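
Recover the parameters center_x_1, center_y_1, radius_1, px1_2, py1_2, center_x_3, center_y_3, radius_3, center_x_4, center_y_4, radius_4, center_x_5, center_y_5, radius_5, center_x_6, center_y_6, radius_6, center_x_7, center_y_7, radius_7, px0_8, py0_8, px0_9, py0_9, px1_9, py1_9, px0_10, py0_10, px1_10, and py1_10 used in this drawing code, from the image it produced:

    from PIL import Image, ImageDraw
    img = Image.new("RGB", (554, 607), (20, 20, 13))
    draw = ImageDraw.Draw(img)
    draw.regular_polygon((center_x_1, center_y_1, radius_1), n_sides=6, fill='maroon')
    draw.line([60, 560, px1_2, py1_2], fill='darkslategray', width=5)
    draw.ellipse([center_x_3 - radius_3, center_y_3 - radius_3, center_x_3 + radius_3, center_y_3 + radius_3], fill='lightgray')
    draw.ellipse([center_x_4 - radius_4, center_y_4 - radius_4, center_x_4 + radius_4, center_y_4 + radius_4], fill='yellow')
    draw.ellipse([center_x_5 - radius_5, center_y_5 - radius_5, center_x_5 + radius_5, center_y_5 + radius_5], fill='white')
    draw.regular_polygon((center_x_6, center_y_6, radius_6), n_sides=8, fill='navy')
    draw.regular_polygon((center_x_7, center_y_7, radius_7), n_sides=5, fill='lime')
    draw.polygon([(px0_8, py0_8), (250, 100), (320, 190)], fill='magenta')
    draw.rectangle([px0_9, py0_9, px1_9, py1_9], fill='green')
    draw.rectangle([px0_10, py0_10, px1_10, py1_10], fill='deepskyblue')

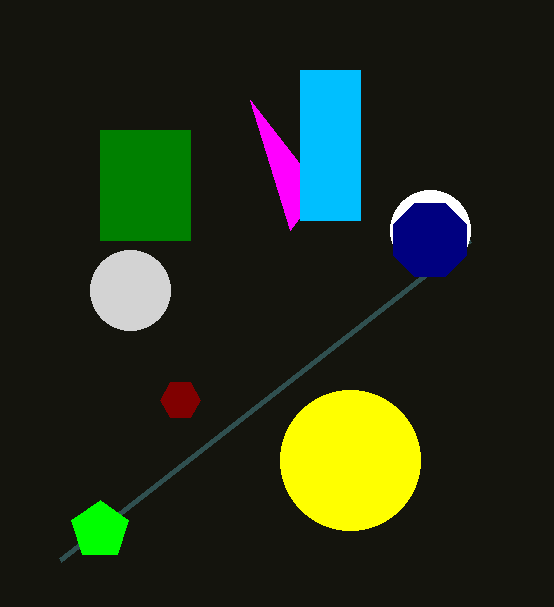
center_x_1 = 180; center_y_1 = 400; radius_1 = 20; px1_2 = 470; py1_2 = 240; center_x_3 = 130; center_y_3 = 290; radius_3 = 40; center_x_4 = 350; center_y_4 = 460; radius_4 = 70; center_x_5 = 430; center_y_5 = 230; radius_5 = 40; center_x_6 = 430; center_y_6 = 240; radius_6 = 40; center_x_7 = 100; center_y_7 = 530; radius_7 = 30; px0_8 = 290; py0_8 = 230; px0_9 = 100; py0_9 = 130; px1_9 = 190; py1_9 = 240; px0_10 = 300; py0_10 = 70; px1_10 = 360; py1_10 = 220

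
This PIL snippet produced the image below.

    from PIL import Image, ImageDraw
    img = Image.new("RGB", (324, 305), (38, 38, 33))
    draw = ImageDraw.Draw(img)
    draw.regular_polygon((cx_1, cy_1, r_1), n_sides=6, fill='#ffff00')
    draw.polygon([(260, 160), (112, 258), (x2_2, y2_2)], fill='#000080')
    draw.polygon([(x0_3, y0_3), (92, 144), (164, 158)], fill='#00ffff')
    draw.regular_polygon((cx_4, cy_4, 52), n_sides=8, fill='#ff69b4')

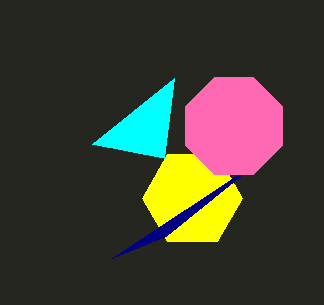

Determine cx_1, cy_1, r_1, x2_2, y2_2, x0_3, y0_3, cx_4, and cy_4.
cx_1 = 192; cy_1 = 198; r_1 = 50; x2_2 = 166; y2_2 = 236; x0_3 = 174; y0_3 = 78; cx_4 = 234; cy_4 = 126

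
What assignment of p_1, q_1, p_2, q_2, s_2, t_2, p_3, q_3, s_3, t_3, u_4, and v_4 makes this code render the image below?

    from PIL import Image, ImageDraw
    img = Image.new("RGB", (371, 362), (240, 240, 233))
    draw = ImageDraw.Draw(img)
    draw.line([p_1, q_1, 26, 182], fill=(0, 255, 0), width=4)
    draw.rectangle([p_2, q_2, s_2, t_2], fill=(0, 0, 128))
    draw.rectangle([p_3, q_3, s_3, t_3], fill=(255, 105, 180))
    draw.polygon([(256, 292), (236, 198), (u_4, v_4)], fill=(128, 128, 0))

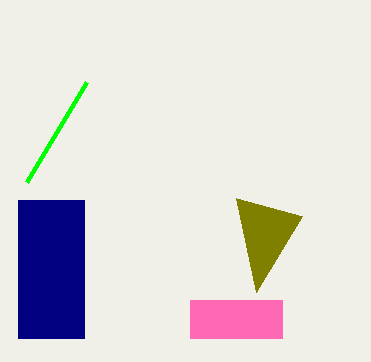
p_1 = 86, q_1 = 82, p_2 = 18, q_2 = 200, s_2 = 84, t_2 = 338, p_3 = 190, q_3 = 300, s_3 = 282, t_3 = 338, u_4 = 302, v_4 = 216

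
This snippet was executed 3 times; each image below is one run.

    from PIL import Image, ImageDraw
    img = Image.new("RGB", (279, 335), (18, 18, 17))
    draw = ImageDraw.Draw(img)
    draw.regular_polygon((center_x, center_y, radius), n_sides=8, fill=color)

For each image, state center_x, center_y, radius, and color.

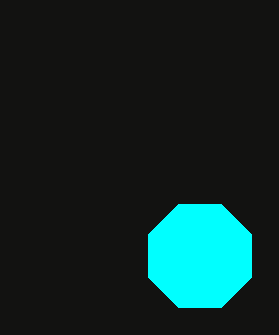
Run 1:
center_x = 200; center_y = 256; radius = 56; color = 'cyan'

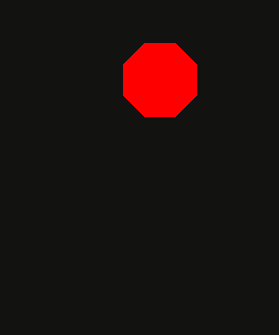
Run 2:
center_x = 160, center_y = 80, radius = 40, color = 'red'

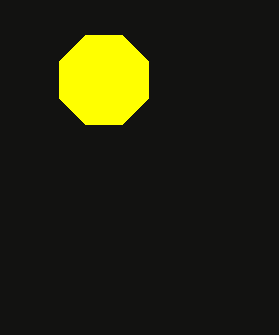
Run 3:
center_x = 104, center_y = 80, radius = 48, color = 'yellow'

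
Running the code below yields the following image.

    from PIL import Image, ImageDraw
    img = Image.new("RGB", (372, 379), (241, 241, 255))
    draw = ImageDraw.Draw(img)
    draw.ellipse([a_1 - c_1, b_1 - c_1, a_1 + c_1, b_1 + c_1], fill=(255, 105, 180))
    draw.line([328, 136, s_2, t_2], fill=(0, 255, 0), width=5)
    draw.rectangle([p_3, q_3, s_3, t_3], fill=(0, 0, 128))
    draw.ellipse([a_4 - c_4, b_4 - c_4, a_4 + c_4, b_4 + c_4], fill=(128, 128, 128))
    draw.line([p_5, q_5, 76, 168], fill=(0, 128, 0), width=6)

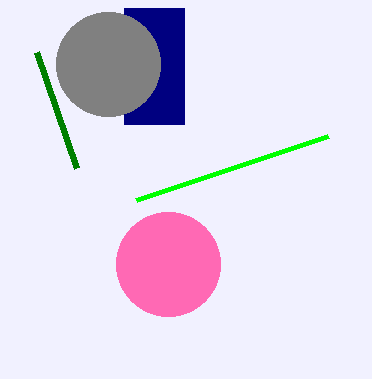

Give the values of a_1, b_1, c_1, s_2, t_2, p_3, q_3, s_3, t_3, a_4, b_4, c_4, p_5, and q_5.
a_1 = 168, b_1 = 264, c_1 = 52, s_2 = 136, t_2 = 200, p_3 = 124, q_3 = 8, s_3 = 184, t_3 = 124, a_4 = 108, b_4 = 64, c_4 = 52, p_5 = 36, q_5 = 52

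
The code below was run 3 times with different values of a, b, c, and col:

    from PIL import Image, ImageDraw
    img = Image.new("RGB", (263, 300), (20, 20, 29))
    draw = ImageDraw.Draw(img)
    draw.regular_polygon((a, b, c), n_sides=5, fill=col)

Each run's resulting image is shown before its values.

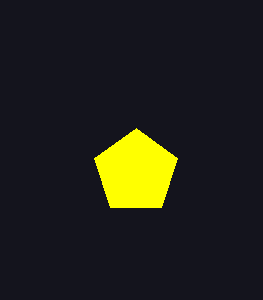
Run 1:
a = 136, b = 172, c = 44, col = 'yellow'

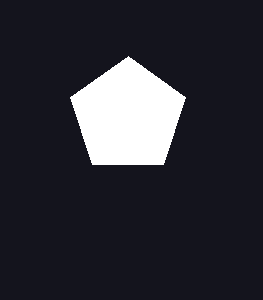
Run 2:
a = 128, b = 116, c = 60, col = 'white'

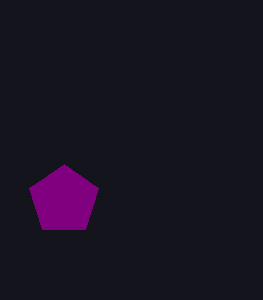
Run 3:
a = 64, b = 200, c = 36, col = 'purple'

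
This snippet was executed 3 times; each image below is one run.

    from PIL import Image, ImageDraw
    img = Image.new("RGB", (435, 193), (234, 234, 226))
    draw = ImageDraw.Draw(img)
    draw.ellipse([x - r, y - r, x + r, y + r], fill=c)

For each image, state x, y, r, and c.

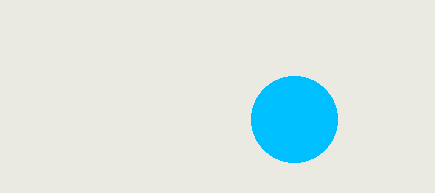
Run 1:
x = 294; y = 119; r = 43; c = 'deepskyblue'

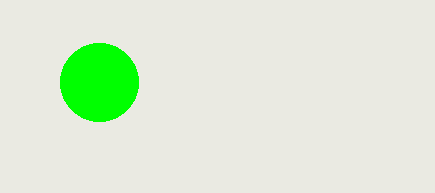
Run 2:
x = 99
y = 82
r = 39
c = 'lime'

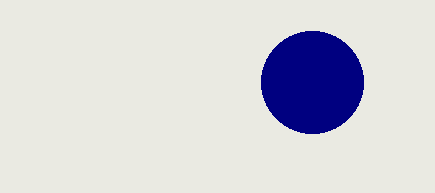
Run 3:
x = 312, y = 82, r = 51, c = 'navy'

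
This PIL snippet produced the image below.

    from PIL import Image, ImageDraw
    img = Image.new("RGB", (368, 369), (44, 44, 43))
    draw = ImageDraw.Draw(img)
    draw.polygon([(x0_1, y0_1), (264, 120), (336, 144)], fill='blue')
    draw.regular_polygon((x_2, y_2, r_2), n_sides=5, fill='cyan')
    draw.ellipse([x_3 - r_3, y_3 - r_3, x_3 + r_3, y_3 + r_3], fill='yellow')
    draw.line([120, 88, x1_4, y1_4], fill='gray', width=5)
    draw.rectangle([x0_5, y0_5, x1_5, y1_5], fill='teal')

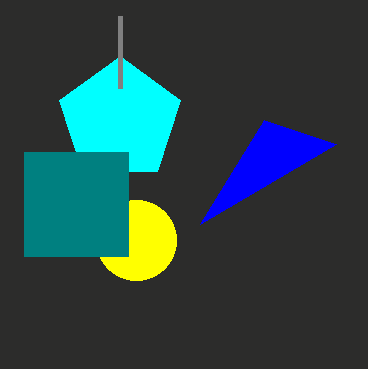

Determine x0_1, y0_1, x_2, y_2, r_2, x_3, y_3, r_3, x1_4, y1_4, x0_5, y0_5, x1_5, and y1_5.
x0_1 = 200
y0_1 = 224
x_2 = 120
y_2 = 120
r_2 = 64
x_3 = 136
y_3 = 240
r_3 = 40
x1_4 = 120
y1_4 = 16
x0_5 = 24
y0_5 = 152
x1_5 = 128
y1_5 = 256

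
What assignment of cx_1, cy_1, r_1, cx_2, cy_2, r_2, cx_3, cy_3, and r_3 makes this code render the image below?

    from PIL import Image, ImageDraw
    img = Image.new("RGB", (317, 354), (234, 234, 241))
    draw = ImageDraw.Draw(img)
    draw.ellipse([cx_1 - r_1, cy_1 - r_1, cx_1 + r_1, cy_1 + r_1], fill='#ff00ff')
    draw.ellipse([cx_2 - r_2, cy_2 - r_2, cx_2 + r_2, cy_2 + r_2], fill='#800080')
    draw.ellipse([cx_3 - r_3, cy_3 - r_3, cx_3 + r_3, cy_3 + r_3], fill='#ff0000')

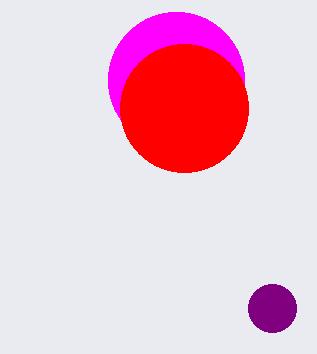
cx_1 = 176
cy_1 = 80
r_1 = 68
cx_2 = 272
cy_2 = 308
r_2 = 24
cx_3 = 184
cy_3 = 108
r_3 = 64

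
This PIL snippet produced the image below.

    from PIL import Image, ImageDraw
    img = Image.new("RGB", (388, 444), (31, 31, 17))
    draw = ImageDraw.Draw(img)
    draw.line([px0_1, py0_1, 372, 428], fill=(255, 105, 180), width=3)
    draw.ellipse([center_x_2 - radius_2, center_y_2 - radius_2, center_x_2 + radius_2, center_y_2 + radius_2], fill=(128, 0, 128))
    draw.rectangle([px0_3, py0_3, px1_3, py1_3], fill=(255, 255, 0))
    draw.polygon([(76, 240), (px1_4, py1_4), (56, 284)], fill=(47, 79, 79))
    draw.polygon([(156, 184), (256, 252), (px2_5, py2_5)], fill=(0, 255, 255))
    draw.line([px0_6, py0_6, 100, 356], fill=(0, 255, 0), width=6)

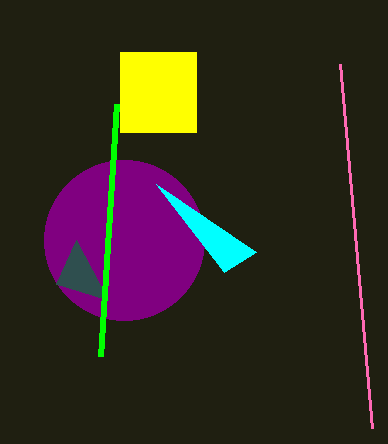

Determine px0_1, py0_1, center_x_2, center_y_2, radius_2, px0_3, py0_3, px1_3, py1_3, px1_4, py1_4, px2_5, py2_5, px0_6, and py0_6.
px0_1 = 340; py0_1 = 64; center_x_2 = 124; center_y_2 = 240; radius_2 = 80; px0_3 = 120; py0_3 = 52; px1_3 = 196; py1_3 = 132; px1_4 = 108; py1_4 = 300; px2_5 = 224; py2_5 = 272; px0_6 = 116; py0_6 = 104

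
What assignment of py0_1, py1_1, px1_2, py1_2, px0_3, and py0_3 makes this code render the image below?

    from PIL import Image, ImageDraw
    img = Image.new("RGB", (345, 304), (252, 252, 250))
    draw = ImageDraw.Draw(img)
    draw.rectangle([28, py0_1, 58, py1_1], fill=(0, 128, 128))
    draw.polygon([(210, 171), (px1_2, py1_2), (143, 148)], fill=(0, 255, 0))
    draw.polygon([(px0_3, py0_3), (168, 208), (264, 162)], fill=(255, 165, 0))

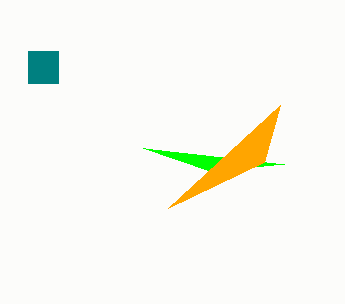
py0_1 = 51
py1_1 = 83
px1_2 = 284
py1_2 = 164
px0_3 = 280
py0_3 = 105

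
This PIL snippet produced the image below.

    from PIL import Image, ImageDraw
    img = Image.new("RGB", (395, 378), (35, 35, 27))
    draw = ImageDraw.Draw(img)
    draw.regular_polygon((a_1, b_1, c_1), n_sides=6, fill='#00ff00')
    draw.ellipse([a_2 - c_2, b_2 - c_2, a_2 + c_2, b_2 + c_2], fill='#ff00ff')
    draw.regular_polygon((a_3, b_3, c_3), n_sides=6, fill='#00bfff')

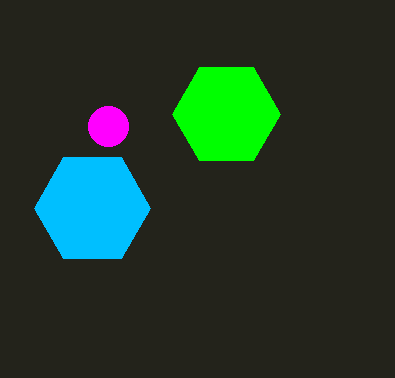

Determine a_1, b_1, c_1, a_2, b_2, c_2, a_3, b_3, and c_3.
a_1 = 226, b_1 = 114, c_1 = 54, a_2 = 108, b_2 = 126, c_2 = 20, a_3 = 92, b_3 = 208, c_3 = 58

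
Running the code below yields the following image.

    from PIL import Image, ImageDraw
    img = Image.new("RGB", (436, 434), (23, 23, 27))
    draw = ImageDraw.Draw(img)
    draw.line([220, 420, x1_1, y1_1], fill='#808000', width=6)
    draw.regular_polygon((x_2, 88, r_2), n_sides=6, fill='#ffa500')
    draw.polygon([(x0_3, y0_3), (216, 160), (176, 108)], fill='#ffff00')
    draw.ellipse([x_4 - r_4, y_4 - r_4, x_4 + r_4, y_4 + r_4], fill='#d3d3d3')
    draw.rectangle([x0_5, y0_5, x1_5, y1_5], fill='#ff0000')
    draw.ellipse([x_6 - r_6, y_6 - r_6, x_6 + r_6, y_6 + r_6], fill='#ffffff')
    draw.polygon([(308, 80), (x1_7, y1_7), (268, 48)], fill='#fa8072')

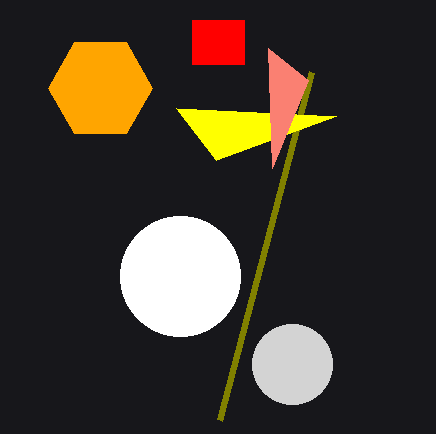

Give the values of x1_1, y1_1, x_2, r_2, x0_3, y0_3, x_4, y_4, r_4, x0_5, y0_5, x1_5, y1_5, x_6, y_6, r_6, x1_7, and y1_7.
x1_1 = 312
y1_1 = 72
x_2 = 100
r_2 = 52
x0_3 = 336
y0_3 = 116
x_4 = 292
y_4 = 364
r_4 = 40
x0_5 = 192
y0_5 = 20
x1_5 = 244
y1_5 = 64
x_6 = 180
y_6 = 276
r_6 = 60
x1_7 = 272
y1_7 = 168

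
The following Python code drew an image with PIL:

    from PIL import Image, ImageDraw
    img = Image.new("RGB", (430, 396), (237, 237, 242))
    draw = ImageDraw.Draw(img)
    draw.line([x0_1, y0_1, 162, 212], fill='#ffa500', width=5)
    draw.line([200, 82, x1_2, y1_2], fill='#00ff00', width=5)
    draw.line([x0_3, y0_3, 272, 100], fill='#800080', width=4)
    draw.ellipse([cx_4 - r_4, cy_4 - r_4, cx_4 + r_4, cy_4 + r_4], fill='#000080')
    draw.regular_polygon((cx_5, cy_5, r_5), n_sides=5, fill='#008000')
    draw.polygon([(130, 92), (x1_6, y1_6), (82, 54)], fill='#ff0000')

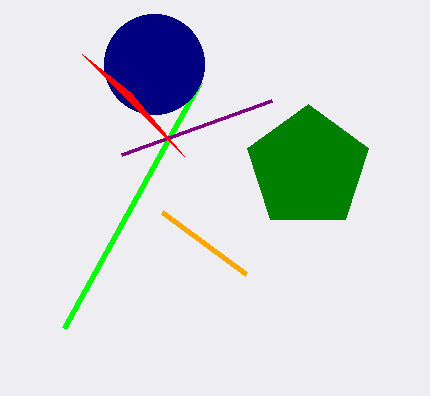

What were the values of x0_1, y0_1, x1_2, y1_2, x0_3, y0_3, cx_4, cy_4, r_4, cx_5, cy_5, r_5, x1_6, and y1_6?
x0_1 = 246, y0_1 = 274, x1_2 = 64, y1_2 = 328, x0_3 = 122, y0_3 = 154, cx_4 = 154, cy_4 = 64, r_4 = 50, cx_5 = 308, cy_5 = 168, r_5 = 64, x1_6 = 184, y1_6 = 156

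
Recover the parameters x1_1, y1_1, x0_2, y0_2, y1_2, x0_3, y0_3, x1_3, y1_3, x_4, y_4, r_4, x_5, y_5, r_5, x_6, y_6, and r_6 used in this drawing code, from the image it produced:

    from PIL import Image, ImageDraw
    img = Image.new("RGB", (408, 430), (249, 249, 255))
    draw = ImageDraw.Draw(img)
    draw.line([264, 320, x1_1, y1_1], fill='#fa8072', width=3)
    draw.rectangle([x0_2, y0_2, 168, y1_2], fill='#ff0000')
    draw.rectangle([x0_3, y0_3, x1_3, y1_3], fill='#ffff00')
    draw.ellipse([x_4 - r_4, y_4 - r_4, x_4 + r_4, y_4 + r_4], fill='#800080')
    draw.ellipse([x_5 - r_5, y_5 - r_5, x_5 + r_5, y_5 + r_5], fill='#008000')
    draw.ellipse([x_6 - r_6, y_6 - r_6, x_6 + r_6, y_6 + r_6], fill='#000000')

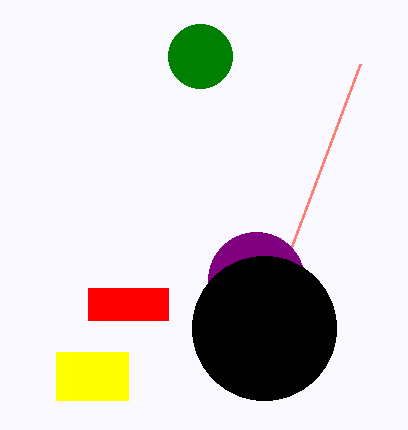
x1_1 = 360; y1_1 = 64; x0_2 = 88; y0_2 = 288; y1_2 = 320; x0_3 = 56; y0_3 = 352; x1_3 = 128; y1_3 = 400; x_4 = 256; y_4 = 280; r_4 = 48; x_5 = 200; y_5 = 56; r_5 = 32; x_6 = 264; y_6 = 328; r_6 = 72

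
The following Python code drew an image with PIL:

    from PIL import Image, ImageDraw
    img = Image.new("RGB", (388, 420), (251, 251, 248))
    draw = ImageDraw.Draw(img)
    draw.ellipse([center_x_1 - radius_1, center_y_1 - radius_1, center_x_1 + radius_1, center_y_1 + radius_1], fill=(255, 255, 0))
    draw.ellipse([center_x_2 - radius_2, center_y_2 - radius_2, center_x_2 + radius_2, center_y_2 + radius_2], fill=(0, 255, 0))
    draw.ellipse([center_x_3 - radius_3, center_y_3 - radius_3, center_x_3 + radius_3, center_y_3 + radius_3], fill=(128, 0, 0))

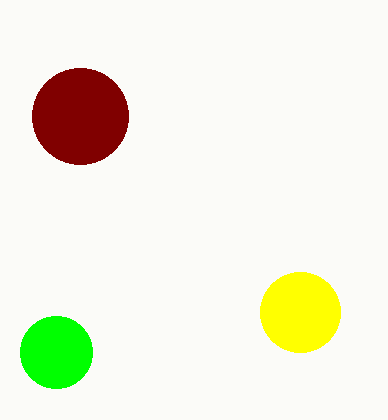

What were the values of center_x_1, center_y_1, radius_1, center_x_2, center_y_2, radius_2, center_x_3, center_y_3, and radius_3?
center_x_1 = 300, center_y_1 = 312, radius_1 = 40, center_x_2 = 56, center_y_2 = 352, radius_2 = 36, center_x_3 = 80, center_y_3 = 116, radius_3 = 48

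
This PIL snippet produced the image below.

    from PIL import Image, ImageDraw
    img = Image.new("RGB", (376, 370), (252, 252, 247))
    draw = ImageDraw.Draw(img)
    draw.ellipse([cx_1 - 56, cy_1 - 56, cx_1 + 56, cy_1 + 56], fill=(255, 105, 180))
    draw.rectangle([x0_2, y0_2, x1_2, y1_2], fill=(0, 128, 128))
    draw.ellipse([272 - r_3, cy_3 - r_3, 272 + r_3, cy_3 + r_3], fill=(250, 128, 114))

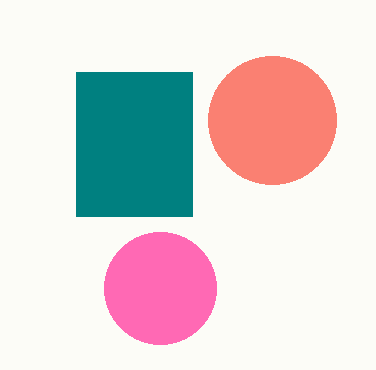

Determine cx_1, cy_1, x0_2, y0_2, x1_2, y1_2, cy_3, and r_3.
cx_1 = 160; cy_1 = 288; x0_2 = 76; y0_2 = 72; x1_2 = 192; y1_2 = 216; cy_3 = 120; r_3 = 64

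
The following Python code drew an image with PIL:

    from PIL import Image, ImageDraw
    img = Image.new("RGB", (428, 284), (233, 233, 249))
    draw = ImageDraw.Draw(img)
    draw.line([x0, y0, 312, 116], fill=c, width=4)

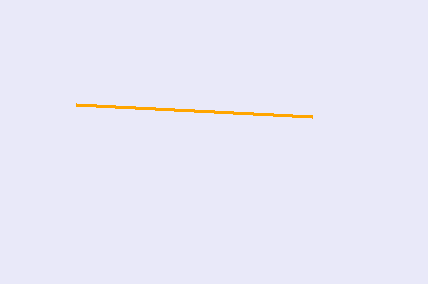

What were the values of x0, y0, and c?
x0 = 76, y0 = 104, c = 'orange'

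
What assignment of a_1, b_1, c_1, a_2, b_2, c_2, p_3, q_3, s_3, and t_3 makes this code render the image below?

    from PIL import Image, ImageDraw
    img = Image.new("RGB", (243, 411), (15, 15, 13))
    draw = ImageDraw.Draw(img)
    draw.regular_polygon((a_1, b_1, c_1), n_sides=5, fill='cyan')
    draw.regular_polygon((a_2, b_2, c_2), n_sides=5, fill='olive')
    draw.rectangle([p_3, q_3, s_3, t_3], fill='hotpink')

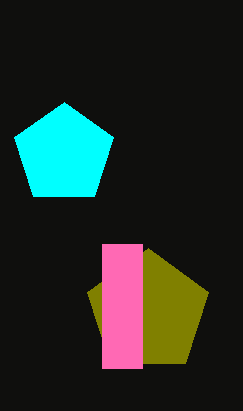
a_1 = 64; b_1 = 154; c_1 = 52; a_2 = 148; b_2 = 312; c_2 = 64; p_3 = 102; q_3 = 244; s_3 = 142; t_3 = 368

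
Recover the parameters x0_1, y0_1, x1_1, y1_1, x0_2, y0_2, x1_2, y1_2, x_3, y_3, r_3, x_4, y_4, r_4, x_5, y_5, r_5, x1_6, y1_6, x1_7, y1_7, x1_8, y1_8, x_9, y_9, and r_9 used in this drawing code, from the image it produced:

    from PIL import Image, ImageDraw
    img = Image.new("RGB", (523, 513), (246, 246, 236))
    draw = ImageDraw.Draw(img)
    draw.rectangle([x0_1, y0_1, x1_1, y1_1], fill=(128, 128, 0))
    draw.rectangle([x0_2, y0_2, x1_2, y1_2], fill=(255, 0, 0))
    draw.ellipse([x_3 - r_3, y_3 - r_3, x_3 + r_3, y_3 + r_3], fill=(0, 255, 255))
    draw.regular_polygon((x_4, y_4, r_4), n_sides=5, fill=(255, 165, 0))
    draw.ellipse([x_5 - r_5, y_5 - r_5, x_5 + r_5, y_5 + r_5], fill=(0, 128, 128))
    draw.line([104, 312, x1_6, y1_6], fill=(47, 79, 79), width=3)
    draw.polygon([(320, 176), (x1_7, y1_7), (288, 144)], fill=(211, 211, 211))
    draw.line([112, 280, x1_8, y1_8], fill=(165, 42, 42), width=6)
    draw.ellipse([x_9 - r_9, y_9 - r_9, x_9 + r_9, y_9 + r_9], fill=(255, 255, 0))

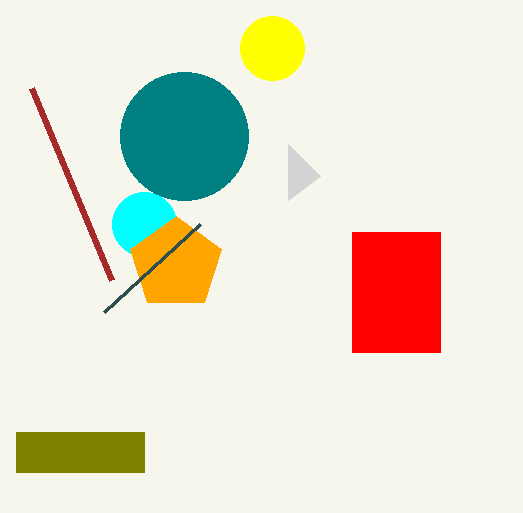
x0_1 = 16
y0_1 = 432
x1_1 = 144
y1_1 = 472
x0_2 = 352
y0_2 = 232
x1_2 = 440
y1_2 = 352
x_3 = 144
y_3 = 224
r_3 = 32
x_4 = 176
y_4 = 264
r_4 = 48
x_5 = 184
y_5 = 136
r_5 = 64
x1_6 = 200
y1_6 = 224
x1_7 = 288
y1_7 = 200
x1_8 = 32
y1_8 = 88
x_9 = 272
y_9 = 48
r_9 = 32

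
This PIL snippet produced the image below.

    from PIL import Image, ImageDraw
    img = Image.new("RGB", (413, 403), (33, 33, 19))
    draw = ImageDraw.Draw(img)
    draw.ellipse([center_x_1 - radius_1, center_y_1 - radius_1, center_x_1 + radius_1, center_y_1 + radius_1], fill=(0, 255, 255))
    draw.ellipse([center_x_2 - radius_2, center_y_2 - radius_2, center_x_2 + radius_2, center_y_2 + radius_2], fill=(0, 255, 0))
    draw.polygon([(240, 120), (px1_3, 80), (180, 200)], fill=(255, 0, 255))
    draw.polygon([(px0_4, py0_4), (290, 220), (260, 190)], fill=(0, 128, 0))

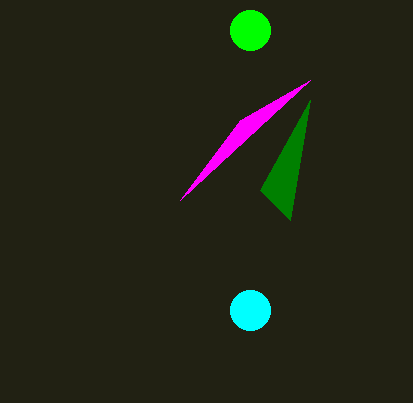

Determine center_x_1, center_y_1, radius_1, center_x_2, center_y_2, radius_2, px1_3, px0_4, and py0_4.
center_x_1 = 250
center_y_1 = 310
radius_1 = 20
center_x_2 = 250
center_y_2 = 30
radius_2 = 20
px1_3 = 310
px0_4 = 310
py0_4 = 100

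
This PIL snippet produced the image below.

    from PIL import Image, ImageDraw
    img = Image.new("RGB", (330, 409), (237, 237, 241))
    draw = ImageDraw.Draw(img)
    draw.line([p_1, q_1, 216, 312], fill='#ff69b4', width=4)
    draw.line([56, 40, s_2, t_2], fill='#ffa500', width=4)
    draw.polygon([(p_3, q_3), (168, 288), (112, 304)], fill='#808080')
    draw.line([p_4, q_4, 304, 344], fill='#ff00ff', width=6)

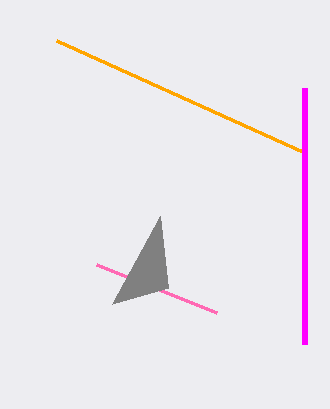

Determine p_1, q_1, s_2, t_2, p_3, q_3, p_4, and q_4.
p_1 = 96; q_1 = 264; s_2 = 304; t_2 = 152; p_3 = 160; q_3 = 216; p_4 = 304; q_4 = 88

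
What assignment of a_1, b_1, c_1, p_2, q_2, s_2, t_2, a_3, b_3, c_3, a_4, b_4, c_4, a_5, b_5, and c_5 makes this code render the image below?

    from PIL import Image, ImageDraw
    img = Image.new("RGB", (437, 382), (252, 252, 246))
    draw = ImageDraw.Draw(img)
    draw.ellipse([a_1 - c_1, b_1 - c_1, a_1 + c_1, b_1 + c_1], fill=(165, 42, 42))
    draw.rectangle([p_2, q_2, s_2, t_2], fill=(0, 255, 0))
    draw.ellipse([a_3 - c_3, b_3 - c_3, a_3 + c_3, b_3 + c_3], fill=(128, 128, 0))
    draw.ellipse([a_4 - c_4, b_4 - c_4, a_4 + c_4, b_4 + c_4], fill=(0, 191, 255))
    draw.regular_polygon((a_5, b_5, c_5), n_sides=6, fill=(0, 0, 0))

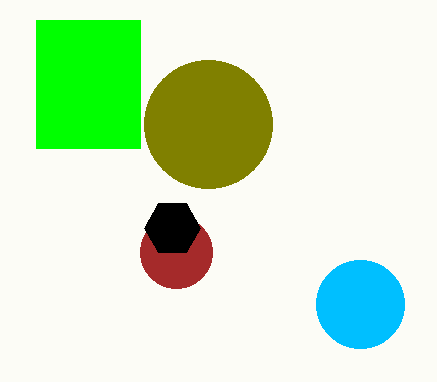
a_1 = 176
b_1 = 252
c_1 = 36
p_2 = 36
q_2 = 20
s_2 = 140
t_2 = 148
a_3 = 208
b_3 = 124
c_3 = 64
a_4 = 360
b_4 = 304
c_4 = 44
a_5 = 172
b_5 = 228
c_5 = 28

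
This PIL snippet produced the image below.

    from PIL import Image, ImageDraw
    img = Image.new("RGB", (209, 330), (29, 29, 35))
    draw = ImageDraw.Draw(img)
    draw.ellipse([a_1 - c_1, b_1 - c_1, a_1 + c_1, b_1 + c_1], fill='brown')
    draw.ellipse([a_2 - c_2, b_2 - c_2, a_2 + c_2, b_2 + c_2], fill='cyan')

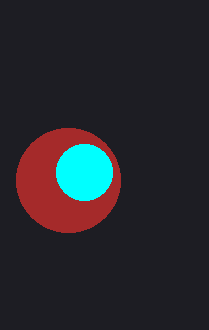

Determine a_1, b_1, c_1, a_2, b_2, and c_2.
a_1 = 68; b_1 = 180; c_1 = 52; a_2 = 84; b_2 = 172; c_2 = 28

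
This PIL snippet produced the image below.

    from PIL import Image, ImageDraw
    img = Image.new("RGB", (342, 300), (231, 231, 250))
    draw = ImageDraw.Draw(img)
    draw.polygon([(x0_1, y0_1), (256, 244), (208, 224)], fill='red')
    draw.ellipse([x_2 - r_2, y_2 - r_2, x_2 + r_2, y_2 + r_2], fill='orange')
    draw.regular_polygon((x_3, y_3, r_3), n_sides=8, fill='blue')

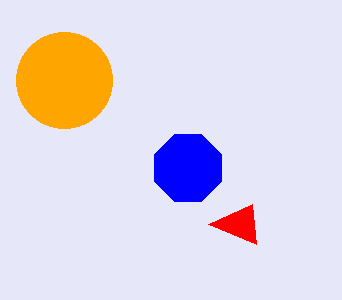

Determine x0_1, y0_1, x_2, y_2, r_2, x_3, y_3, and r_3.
x0_1 = 252; y0_1 = 204; x_2 = 64; y_2 = 80; r_2 = 48; x_3 = 188; y_3 = 168; r_3 = 36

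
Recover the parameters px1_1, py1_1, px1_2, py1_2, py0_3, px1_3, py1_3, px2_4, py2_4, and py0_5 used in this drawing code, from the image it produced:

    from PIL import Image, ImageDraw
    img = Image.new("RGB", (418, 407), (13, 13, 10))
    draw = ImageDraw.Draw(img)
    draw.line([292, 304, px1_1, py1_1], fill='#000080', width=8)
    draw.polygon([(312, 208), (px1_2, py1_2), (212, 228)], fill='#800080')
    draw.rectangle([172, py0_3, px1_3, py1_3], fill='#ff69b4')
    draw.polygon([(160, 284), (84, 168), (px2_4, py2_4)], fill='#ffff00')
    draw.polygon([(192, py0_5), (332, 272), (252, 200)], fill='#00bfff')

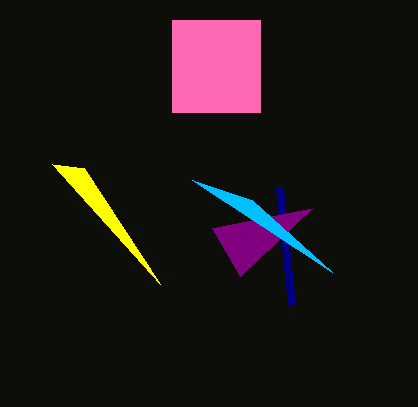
px1_1 = 280, py1_1 = 188, px1_2 = 240, py1_2 = 276, py0_3 = 20, px1_3 = 260, py1_3 = 112, px2_4 = 52, py2_4 = 164, py0_5 = 180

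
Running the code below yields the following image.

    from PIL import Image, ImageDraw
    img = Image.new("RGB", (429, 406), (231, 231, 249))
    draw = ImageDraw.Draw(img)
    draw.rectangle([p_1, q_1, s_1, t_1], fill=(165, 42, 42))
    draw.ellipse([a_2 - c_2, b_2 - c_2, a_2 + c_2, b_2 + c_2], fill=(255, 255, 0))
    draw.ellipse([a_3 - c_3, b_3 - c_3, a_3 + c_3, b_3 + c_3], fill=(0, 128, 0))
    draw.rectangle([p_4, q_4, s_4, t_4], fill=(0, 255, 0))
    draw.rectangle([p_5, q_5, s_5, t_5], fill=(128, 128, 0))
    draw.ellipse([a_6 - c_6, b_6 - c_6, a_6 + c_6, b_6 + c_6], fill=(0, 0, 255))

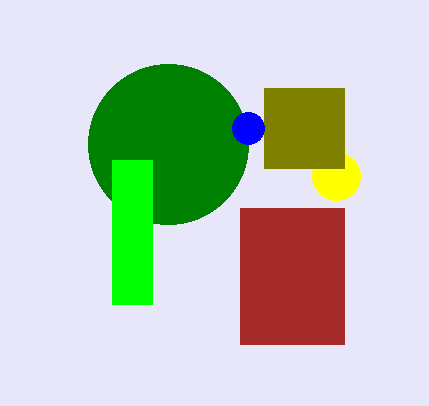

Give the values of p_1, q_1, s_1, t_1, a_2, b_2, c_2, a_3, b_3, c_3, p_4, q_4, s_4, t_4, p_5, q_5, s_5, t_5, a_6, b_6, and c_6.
p_1 = 240, q_1 = 208, s_1 = 344, t_1 = 344, a_2 = 336, b_2 = 176, c_2 = 24, a_3 = 168, b_3 = 144, c_3 = 80, p_4 = 112, q_4 = 160, s_4 = 152, t_4 = 304, p_5 = 264, q_5 = 88, s_5 = 344, t_5 = 168, a_6 = 248, b_6 = 128, c_6 = 16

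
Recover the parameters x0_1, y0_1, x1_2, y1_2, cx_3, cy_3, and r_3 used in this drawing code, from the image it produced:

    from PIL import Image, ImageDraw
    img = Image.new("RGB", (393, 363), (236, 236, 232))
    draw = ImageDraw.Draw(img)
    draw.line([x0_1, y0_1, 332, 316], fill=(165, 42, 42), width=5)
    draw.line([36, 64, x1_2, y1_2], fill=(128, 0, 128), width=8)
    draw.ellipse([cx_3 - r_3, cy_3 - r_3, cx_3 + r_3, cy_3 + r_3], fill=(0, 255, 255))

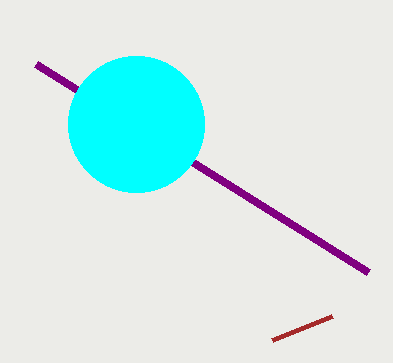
x0_1 = 272
y0_1 = 340
x1_2 = 368
y1_2 = 272
cx_3 = 136
cy_3 = 124
r_3 = 68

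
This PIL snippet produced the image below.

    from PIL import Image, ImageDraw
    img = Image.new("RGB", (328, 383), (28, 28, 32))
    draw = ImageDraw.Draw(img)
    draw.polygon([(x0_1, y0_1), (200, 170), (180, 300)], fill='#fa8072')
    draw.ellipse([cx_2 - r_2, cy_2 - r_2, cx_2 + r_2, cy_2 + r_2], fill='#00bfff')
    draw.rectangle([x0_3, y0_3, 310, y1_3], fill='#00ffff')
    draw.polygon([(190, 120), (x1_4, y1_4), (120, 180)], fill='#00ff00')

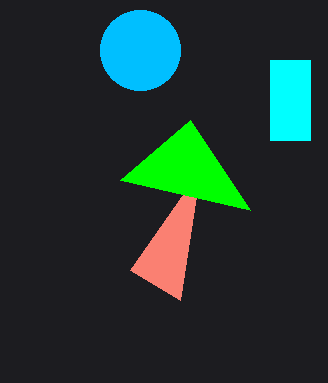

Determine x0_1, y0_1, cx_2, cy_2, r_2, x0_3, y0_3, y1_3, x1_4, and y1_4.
x0_1 = 130, y0_1 = 270, cx_2 = 140, cy_2 = 50, r_2 = 40, x0_3 = 270, y0_3 = 60, y1_3 = 140, x1_4 = 250, y1_4 = 210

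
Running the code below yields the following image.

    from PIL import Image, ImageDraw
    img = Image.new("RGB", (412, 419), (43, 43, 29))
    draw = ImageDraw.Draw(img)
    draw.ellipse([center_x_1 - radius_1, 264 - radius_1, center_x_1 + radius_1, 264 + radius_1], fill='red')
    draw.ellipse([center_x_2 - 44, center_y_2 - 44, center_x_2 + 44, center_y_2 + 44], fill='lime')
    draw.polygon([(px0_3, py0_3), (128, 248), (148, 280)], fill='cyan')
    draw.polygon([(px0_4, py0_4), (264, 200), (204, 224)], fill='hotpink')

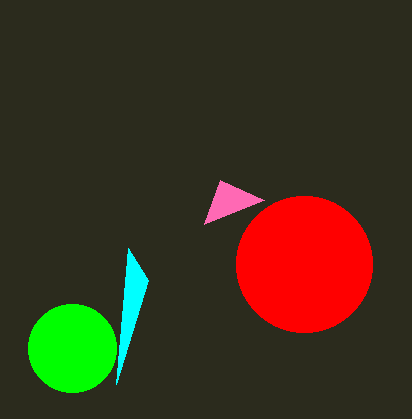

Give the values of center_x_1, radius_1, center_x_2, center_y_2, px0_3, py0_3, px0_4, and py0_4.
center_x_1 = 304; radius_1 = 68; center_x_2 = 72; center_y_2 = 348; px0_3 = 116; py0_3 = 384; px0_4 = 220; py0_4 = 180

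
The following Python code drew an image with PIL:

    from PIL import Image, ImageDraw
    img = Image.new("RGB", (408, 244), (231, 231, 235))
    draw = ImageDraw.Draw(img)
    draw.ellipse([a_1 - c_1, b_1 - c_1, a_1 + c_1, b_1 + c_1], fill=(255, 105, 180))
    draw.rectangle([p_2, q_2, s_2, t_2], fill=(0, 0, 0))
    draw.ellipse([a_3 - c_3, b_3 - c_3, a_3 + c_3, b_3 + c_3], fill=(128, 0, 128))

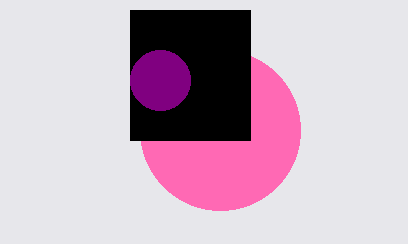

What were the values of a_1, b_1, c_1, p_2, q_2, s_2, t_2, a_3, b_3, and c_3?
a_1 = 220, b_1 = 130, c_1 = 80, p_2 = 130, q_2 = 10, s_2 = 250, t_2 = 140, a_3 = 160, b_3 = 80, c_3 = 30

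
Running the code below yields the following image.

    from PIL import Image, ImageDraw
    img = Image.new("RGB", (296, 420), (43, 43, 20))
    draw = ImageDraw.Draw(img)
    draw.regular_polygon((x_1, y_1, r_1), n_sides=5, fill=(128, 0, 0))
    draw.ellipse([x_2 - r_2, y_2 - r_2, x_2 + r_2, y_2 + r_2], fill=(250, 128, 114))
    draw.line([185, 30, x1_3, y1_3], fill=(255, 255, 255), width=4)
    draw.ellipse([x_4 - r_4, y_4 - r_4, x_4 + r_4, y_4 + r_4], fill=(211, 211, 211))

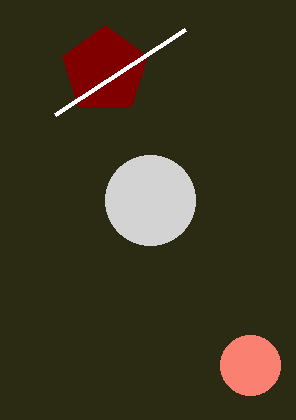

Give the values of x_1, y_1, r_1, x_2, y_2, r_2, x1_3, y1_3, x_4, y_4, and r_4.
x_1 = 105
y_1 = 70
r_1 = 45
x_2 = 250
y_2 = 365
r_2 = 30
x1_3 = 55
y1_3 = 115
x_4 = 150
y_4 = 200
r_4 = 45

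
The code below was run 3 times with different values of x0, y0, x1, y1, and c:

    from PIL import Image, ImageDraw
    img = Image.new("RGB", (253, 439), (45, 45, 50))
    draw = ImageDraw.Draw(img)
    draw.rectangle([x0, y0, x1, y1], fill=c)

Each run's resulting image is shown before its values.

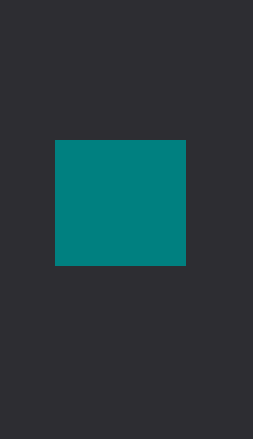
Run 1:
x0 = 55
y0 = 140
x1 = 185
y1 = 265
c = 'teal'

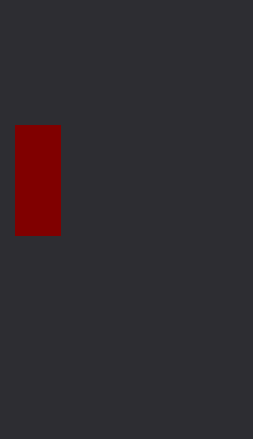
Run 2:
x0 = 15, y0 = 125, x1 = 60, y1 = 235, c = 'maroon'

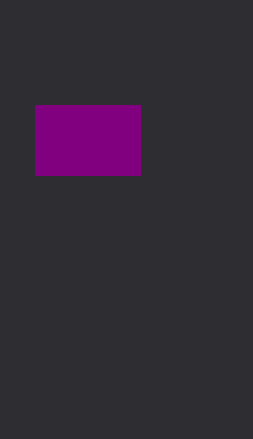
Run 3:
x0 = 35
y0 = 105
x1 = 140
y1 = 175
c = 'purple'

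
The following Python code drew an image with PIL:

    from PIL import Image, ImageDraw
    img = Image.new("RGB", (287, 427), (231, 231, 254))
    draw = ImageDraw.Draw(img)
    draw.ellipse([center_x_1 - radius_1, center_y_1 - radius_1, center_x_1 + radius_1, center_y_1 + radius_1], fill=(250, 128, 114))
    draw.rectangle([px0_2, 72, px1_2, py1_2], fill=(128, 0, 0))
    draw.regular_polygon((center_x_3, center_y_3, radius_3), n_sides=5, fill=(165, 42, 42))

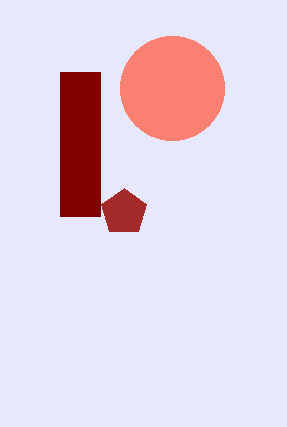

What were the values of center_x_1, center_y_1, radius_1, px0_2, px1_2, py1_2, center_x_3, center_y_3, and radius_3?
center_x_1 = 172; center_y_1 = 88; radius_1 = 52; px0_2 = 60; px1_2 = 100; py1_2 = 216; center_x_3 = 124; center_y_3 = 212; radius_3 = 24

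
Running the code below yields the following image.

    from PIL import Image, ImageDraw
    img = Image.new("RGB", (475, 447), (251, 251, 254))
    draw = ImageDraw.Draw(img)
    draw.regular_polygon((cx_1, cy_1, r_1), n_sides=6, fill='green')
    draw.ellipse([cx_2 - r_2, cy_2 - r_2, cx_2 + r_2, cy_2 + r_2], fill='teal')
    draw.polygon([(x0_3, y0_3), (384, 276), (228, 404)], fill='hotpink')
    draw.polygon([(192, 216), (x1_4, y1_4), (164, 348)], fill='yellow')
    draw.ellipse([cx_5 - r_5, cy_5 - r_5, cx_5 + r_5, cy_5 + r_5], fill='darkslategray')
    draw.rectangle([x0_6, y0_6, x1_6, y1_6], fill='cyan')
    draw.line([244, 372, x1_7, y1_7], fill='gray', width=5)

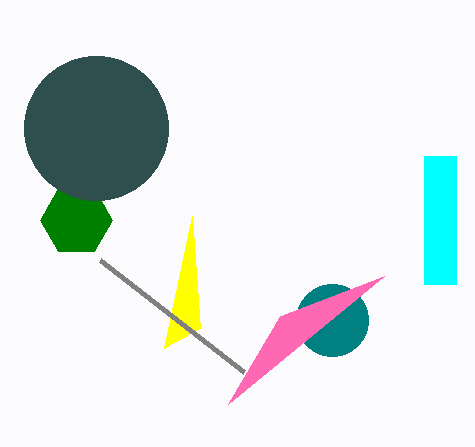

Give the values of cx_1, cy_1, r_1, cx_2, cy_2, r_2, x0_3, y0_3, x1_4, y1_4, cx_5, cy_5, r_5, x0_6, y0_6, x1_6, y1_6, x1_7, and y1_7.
cx_1 = 76; cy_1 = 220; r_1 = 36; cx_2 = 332; cy_2 = 320; r_2 = 36; x0_3 = 280; y0_3 = 316; x1_4 = 200; y1_4 = 328; cx_5 = 96; cy_5 = 128; r_5 = 72; x0_6 = 424; y0_6 = 156; x1_6 = 456; y1_6 = 284; x1_7 = 100; y1_7 = 260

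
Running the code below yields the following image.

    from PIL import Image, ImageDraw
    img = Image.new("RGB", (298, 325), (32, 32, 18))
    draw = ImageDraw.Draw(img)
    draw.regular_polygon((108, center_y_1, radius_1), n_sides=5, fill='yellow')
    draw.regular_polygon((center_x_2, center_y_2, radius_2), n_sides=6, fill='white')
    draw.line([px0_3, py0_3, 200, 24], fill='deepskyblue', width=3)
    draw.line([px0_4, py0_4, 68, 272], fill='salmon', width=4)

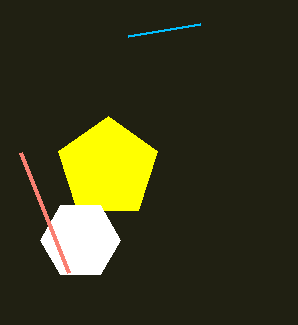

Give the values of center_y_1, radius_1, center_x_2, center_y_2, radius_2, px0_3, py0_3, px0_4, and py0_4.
center_y_1 = 168
radius_1 = 52
center_x_2 = 80
center_y_2 = 240
radius_2 = 40
px0_3 = 128
py0_3 = 36
px0_4 = 20
py0_4 = 152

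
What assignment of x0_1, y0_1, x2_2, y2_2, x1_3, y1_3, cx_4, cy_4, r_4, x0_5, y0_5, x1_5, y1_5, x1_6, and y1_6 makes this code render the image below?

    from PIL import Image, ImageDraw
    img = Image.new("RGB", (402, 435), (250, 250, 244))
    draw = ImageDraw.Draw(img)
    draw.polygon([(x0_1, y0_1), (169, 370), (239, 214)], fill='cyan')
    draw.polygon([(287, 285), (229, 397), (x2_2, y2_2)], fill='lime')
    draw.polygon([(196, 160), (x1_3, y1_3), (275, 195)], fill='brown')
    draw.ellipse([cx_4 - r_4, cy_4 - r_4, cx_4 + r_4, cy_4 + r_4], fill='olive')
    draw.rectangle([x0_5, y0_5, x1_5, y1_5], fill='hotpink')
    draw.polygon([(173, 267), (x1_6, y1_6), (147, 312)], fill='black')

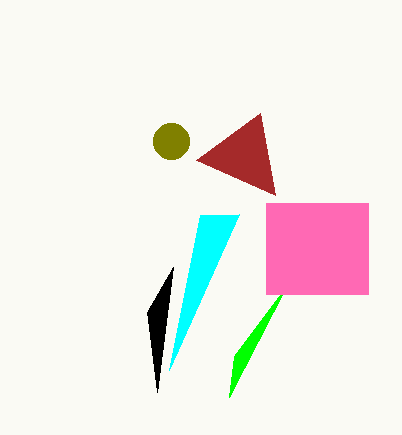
x0_1 = 200
y0_1 = 215
x2_2 = 234
y2_2 = 356
x1_3 = 260
y1_3 = 113
cx_4 = 171
cy_4 = 141
r_4 = 18
x0_5 = 266
y0_5 = 203
x1_5 = 368
y1_5 = 294
x1_6 = 157
y1_6 = 392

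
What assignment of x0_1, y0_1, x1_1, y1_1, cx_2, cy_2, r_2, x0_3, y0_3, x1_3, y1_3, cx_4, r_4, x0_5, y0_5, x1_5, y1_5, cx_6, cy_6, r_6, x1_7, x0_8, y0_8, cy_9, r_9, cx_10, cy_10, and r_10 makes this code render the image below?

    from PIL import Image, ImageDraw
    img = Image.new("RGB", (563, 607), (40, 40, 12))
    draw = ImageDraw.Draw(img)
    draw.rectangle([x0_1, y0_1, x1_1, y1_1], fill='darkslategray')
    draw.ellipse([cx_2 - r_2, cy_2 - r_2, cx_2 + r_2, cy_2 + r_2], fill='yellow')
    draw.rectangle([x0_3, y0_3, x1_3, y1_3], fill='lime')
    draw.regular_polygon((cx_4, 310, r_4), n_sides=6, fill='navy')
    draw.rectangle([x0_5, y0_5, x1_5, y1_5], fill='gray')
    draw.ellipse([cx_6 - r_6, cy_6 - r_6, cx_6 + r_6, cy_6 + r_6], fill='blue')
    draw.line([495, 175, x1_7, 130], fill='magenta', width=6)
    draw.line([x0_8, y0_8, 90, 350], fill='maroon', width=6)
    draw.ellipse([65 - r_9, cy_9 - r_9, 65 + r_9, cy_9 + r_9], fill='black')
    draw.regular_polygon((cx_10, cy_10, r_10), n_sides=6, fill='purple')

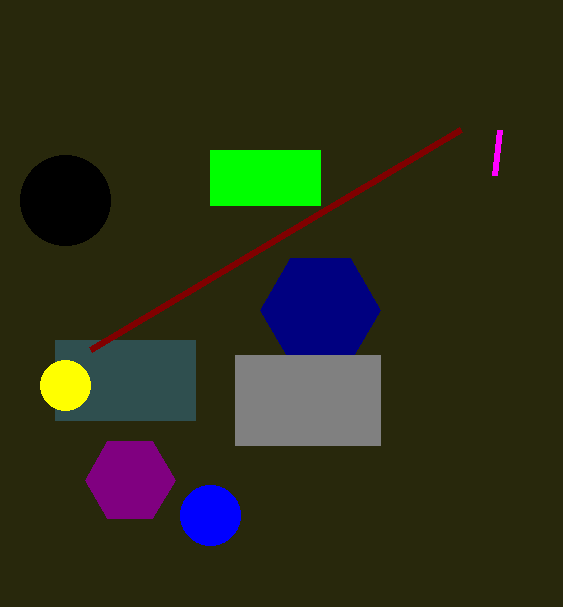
x0_1 = 55; y0_1 = 340; x1_1 = 195; y1_1 = 420; cx_2 = 65; cy_2 = 385; r_2 = 25; x0_3 = 210; y0_3 = 150; x1_3 = 320; y1_3 = 205; cx_4 = 320; r_4 = 60; x0_5 = 235; y0_5 = 355; x1_5 = 380; y1_5 = 445; cx_6 = 210; cy_6 = 515; r_6 = 30; x1_7 = 500; x0_8 = 460; y0_8 = 130; cy_9 = 200; r_9 = 45; cx_10 = 130; cy_10 = 480; r_10 = 45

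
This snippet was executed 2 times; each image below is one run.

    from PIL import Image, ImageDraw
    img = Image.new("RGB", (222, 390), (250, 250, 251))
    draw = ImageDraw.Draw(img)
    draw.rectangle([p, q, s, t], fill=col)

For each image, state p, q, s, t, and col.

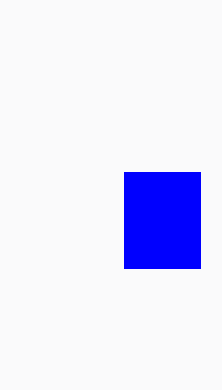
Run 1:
p = 124; q = 172; s = 200; t = 268; col = 'blue'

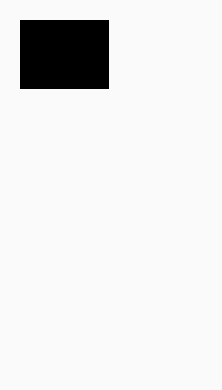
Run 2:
p = 20; q = 20; s = 108; t = 88; col = 'black'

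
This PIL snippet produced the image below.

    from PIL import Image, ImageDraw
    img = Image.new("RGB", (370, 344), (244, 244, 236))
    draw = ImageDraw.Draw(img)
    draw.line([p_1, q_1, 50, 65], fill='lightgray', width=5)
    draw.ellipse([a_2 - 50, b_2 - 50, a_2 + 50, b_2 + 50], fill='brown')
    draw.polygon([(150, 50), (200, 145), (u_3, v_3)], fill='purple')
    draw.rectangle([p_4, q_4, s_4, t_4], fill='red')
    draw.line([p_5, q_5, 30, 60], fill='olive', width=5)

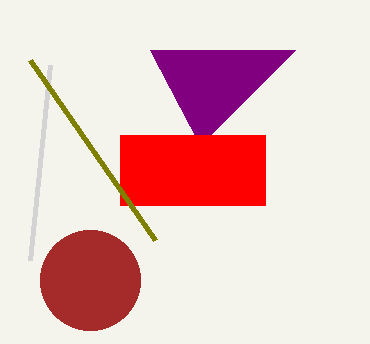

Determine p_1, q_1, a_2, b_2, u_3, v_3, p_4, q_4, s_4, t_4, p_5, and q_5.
p_1 = 30, q_1 = 260, a_2 = 90, b_2 = 280, u_3 = 295, v_3 = 50, p_4 = 120, q_4 = 135, s_4 = 265, t_4 = 205, p_5 = 155, q_5 = 240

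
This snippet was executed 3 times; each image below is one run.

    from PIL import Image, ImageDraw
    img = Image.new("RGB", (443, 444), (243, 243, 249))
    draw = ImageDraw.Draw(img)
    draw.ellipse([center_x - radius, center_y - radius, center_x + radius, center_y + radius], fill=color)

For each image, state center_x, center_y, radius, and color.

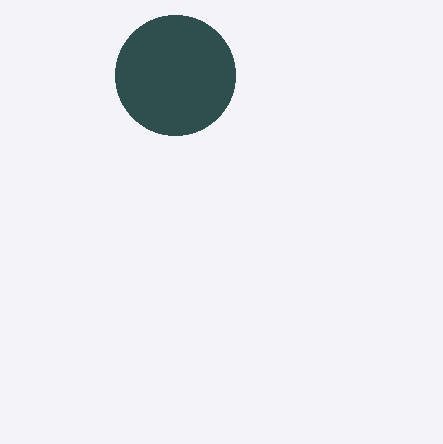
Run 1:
center_x = 175; center_y = 75; radius = 60; color = 'darkslategray'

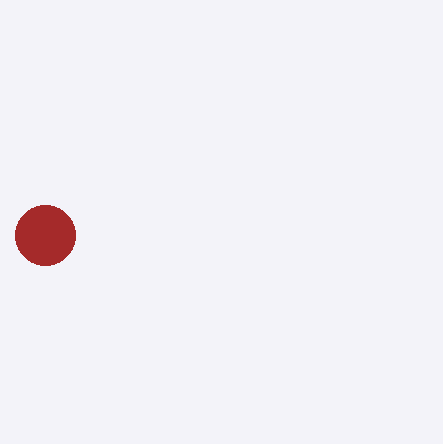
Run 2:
center_x = 45, center_y = 235, radius = 30, color = 'brown'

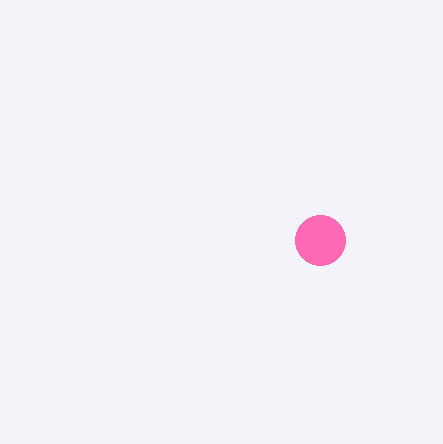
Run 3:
center_x = 320; center_y = 240; radius = 25; color = 'hotpink'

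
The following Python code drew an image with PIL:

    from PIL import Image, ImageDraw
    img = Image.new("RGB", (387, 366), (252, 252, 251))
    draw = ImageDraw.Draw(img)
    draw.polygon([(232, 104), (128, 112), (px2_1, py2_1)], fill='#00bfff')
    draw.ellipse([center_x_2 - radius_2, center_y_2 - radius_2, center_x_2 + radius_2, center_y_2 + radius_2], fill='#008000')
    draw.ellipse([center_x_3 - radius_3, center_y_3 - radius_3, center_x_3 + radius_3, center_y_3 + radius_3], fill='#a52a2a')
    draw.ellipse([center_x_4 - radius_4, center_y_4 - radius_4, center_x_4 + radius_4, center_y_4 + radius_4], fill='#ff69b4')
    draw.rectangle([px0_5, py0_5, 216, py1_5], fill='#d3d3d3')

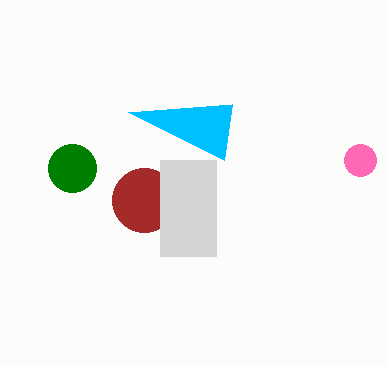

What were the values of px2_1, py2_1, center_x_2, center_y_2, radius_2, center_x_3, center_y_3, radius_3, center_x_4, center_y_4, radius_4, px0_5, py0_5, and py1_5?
px2_1 = 224, py2_1 = 160, center_x_2 = 72, center_y_2 = 168, radius_2 = 24, center_x_3 = 144, center_y_3 = 200, radius_3 = 32, center_x_4 = 360, center_y_4 = 160, radius_4 = 16, px0_5 = 160, py0_5 = 160, py1_5 = 256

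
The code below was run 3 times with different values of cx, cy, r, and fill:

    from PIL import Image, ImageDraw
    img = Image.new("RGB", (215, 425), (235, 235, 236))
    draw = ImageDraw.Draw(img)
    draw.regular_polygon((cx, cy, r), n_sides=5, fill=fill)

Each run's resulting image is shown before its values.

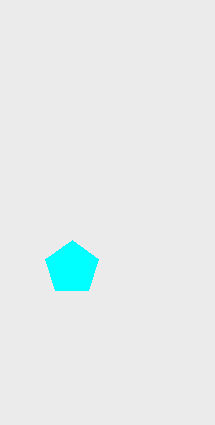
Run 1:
cx = 72, cy = 268, r = 28, fill = 'cyan'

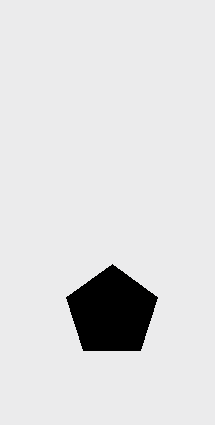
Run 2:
cx = 112, cy = 312, r = 48, fill = 'black'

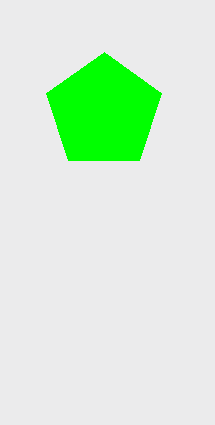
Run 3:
cx = 104, cy = 112, r = 60, fill = 'lime'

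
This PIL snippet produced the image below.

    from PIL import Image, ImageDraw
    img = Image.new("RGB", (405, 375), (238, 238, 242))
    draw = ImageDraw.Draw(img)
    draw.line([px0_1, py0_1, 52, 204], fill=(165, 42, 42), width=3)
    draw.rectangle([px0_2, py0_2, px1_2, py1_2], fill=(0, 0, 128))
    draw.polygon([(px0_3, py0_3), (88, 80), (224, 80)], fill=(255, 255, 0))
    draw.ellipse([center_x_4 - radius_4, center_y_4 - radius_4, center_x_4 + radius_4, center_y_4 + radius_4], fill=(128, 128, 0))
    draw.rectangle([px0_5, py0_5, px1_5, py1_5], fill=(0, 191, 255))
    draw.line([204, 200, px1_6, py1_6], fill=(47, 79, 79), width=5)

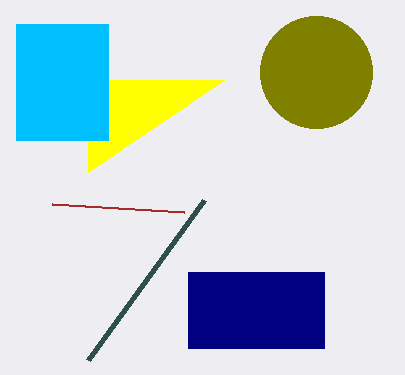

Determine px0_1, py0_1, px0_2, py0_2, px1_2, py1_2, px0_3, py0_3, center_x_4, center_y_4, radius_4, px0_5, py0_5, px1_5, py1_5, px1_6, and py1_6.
px0_1 = 184
py0_1 = 212
px0_2 = 188
py0_2 = 272
px1_2 = 324
py1_2 = 348
px0_3 = 88
py0_3 = 172
center_x_4 = 316
center_y_4 = 72
radius_4 = 56
px0_5 = 16
py0_5 = 24
px1_5 = 108
py1_5 = 140
px1_6 = 88
py1_6 = 360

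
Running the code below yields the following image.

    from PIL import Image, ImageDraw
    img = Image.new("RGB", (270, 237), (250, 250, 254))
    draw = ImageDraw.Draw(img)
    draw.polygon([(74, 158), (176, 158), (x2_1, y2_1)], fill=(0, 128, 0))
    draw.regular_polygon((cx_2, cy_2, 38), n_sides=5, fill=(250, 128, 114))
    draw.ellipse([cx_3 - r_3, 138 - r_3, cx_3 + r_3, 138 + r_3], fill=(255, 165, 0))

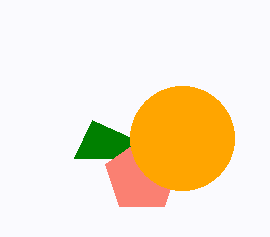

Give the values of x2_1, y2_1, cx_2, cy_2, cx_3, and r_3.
x2_1 = 92
y2_1 = 120
cx_2 = 142
cy_2 = 176
cx_3 = 182
r_3 = 52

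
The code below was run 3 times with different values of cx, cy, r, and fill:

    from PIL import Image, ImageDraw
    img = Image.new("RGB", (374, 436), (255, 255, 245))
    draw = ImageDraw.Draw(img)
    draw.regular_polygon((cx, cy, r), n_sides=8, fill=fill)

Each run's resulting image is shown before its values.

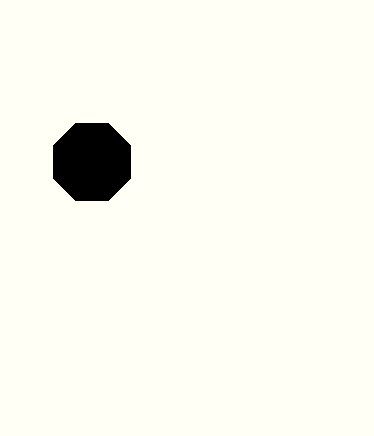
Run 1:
cx = 92
cy = 162
r = 42
fill = 'black'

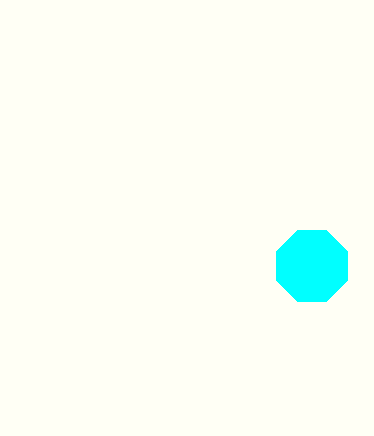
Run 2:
cx = 312; cy = 266; r = 38; fill = 'cyan'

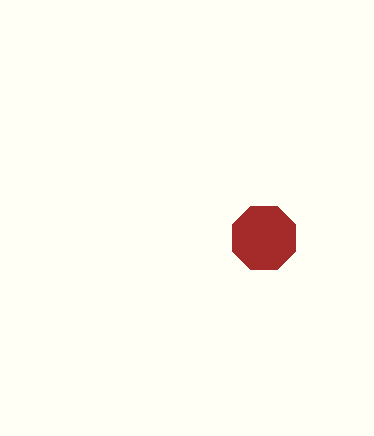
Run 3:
cx = 264
cy = 238
r = 34
fill = 'brown'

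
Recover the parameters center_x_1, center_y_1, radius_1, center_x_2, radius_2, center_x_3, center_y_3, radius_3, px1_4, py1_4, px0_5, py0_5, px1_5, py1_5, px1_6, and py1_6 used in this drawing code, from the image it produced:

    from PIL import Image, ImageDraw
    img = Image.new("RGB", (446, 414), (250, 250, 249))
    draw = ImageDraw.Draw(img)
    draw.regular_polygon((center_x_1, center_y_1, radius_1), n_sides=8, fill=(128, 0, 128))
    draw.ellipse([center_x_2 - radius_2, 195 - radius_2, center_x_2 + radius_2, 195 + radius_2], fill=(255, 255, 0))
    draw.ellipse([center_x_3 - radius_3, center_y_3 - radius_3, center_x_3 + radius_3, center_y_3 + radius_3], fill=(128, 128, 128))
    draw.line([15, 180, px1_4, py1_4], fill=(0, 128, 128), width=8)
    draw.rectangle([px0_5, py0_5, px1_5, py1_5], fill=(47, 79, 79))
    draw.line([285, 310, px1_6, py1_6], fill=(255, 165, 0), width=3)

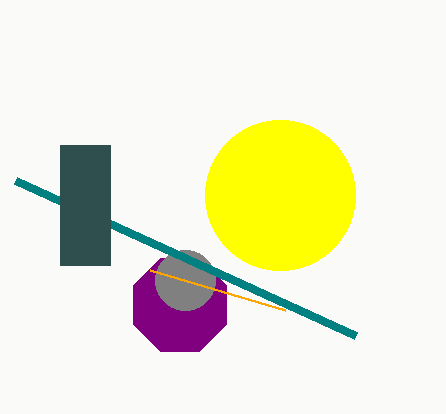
center_x_1 = 180; center_y_1 = 305; radius_1 = 50; center_x_2 = 280; radius_2 = 75; center_x_3 = 185; center_y_3 = 280; radius_3 = 30; px1_4 = 355; py1_4 = 335; px0_5 = 60; py0_5 = 145; px1_5 = 110; py1_5 = 265; px1_6 = 150; py1_6 = 270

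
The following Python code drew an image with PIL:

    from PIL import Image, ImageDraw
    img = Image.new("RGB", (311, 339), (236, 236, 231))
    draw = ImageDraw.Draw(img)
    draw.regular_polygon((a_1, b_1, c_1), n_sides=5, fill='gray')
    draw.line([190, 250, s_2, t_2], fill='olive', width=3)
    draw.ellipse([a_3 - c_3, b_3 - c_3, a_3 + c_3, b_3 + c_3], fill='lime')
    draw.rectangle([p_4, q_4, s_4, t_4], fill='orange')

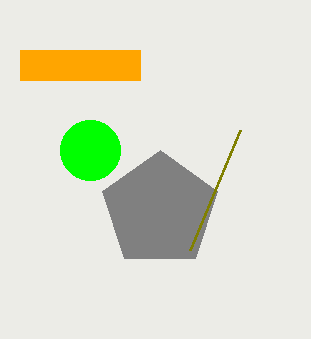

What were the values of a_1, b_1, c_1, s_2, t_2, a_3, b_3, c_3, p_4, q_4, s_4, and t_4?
a_1 = 160
b_1 = 210
c_1 = 60
s_2 = 240
t_2 = 130
a_3 = 90
b_3 = 150
c_3 = 30
p_4 = 20
q_4 = 50
s_4 = 140
t_4 = 80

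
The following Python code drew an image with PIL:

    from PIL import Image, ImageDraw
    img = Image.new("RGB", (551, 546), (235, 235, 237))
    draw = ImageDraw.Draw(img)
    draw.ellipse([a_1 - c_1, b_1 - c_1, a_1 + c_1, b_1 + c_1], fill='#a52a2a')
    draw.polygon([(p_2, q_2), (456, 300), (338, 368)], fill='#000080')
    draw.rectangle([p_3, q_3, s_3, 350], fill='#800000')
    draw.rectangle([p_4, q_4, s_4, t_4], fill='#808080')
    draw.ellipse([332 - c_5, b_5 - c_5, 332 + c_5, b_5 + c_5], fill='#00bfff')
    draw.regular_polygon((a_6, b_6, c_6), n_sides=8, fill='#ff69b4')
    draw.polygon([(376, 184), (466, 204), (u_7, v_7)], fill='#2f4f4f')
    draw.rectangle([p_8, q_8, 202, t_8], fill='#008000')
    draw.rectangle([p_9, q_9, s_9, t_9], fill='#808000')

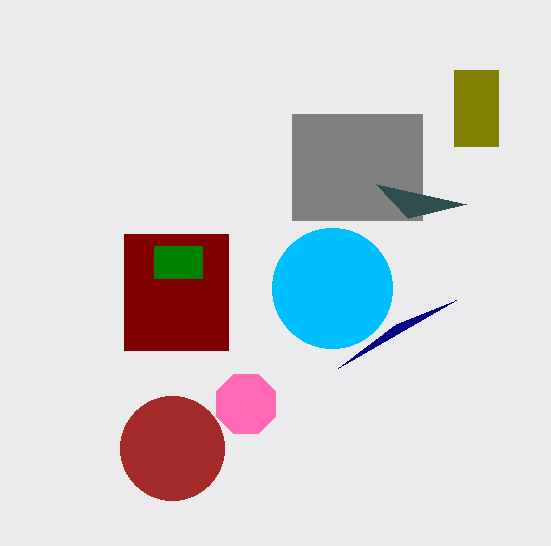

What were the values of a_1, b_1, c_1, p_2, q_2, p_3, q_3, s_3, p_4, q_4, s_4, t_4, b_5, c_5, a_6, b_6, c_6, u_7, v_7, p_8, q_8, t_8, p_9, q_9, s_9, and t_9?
a_1 = 172
b_1 = 448
c_1 = 52
p_2 = 396
q_2 = 324
p_3 = 124
q_3 = 234
s_3 = 228
p_4 = 292
q_4 = 114
s_4 = 422
t_4 = 220
b_5 = 288
c_5 = 60
a_6 = 246
b_6 = 404
c_6 = 32
u_7 = 408
v_7 = 218
p_8 = 154
q_8 = 246
t_8 = 278
p_9 = 454
q_9 = 70
s_9 = 498
t_9 = 146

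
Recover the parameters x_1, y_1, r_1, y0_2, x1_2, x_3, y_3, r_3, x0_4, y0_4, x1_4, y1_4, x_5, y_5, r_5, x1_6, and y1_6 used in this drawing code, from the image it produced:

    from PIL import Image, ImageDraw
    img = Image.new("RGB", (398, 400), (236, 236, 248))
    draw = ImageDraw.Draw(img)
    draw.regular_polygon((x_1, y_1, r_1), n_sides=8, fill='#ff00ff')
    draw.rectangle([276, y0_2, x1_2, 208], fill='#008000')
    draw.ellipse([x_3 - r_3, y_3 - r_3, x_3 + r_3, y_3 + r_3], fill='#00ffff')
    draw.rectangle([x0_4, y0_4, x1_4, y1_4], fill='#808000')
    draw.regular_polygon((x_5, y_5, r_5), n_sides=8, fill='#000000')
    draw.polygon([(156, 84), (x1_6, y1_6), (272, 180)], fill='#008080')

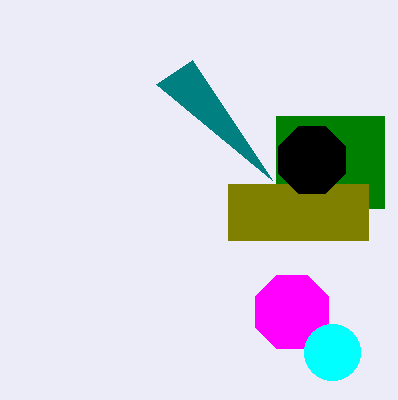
x_1 = 292, y_1 = 312, r_1 = 40, y0_2 = 116, x1_2 = 384, x_3 = 332, y_3 = 352, r_3 = 28, x0_4 = 228, y0_4 = 184, x1_4 = 368, y1_4 = 240, x_5 = 312, y_5 = 160, r_5 = 36, x1_6 = 192, y1_6 = 60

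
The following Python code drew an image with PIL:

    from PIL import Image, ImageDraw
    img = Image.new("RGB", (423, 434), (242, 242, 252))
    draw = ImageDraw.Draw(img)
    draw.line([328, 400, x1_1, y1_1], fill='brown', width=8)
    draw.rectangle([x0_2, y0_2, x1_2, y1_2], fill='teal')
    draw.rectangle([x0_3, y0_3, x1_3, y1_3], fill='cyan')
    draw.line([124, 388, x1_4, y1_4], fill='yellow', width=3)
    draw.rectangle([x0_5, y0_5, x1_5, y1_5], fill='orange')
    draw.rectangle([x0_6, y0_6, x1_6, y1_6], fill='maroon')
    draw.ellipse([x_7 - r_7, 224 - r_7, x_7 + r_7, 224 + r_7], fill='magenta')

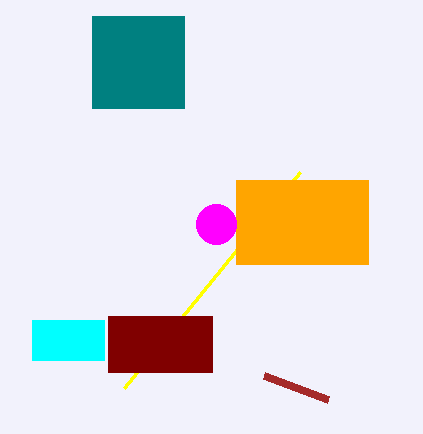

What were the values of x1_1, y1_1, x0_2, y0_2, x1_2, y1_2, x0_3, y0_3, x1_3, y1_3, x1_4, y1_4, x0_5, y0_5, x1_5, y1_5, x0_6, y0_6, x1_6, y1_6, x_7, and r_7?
x1_1 = 264, y1_1 = 376, x0_2 = 92, y0_2 = 16, x1_2 = 184, y1_2 = 108, x0_3 = 32, y0_3 = 320, x1_3 = 104, y1_3 = 360, x1_4 = 300, y1_4 = 172, x0_5 = 236, y0_5 = 180, x1_5 = 368, y1_5 = 264, x0_6 = 108, y0_6 = 316, x1_6 = 212, y1_6 = 372, x_7 = 216, r_7 = 20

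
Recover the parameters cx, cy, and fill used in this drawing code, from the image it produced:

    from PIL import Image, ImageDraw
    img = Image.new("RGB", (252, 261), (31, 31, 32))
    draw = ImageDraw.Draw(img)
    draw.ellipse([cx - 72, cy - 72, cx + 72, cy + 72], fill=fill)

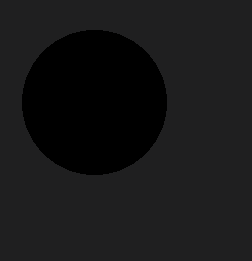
cx = 94
cy = 102
fill = 'black'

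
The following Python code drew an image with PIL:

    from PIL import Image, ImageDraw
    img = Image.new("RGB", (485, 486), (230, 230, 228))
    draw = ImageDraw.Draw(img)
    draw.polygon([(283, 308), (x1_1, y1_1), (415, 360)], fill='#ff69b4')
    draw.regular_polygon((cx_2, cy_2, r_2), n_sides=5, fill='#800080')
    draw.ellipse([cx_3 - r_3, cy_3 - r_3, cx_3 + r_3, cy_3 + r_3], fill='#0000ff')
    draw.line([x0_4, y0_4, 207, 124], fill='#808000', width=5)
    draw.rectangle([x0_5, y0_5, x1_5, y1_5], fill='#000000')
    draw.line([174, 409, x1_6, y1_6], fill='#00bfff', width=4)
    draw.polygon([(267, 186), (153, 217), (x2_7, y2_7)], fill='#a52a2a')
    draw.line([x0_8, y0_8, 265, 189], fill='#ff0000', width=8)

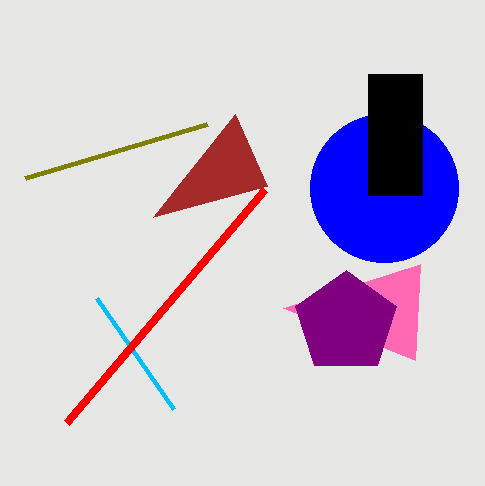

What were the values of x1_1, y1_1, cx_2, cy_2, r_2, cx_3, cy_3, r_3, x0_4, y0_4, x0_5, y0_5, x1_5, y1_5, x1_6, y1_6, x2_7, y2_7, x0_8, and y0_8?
x1_1 = 420
y1_1 = 264
cx_2 = 346
cy_2 = 323
r_2 = 53
cx_3 = 384
cy_3 = 188
r_3 = 74
x0_4 = 25
y0_4 = 178
x0_5 = 368
y0_5 = 74
x1_5 = 422
y1_5 = 195
x1_6 = 97
y1_6 = 298
x2_7 = 235
y2_7 = 114
x0_8 = 67
y0_8 = 422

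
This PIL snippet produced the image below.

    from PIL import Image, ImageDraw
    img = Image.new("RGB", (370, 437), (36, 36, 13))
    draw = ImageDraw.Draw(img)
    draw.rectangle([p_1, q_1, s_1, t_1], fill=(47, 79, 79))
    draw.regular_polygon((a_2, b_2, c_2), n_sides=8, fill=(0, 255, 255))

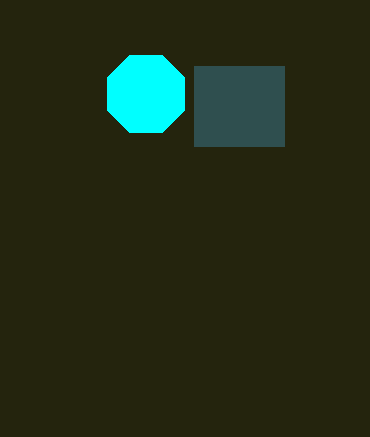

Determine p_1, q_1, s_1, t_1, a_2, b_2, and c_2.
p_1 = 194, q_1 = 66, s_1 = 284, t_1 = 146, a_2 = 146, b_2 = 94, c_2 = 42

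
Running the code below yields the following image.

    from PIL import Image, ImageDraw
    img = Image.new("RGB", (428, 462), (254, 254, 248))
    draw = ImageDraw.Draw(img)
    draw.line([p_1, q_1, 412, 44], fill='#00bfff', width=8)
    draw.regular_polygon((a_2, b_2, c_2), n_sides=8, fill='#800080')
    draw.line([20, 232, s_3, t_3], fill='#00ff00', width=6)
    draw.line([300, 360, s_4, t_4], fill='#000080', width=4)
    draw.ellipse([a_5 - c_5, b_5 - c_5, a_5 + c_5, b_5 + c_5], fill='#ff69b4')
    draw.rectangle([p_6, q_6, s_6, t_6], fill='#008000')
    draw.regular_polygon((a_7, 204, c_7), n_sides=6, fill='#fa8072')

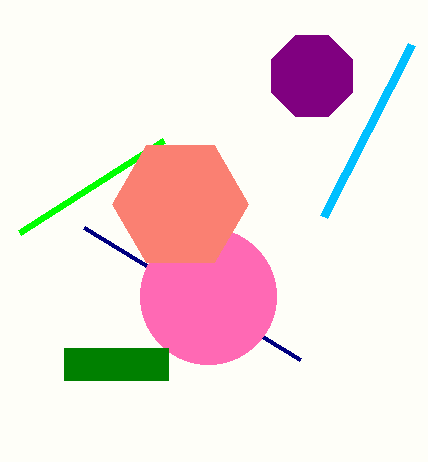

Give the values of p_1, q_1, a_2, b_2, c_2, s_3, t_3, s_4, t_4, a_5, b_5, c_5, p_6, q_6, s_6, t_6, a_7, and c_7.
p_1 = 324; q_1 = 216; a_2 = 312; b_2 = 76; c_2 = 44; s_3 = 164; t_3 = 140; s_4 = 84; t_4 = 228; a_5 = 208; b_5 = 296; c_5 = 68; p_6 = 64; q_6 = 348; s_6 = 168; t_6 = 380; a_7 = 180; c_7 = 68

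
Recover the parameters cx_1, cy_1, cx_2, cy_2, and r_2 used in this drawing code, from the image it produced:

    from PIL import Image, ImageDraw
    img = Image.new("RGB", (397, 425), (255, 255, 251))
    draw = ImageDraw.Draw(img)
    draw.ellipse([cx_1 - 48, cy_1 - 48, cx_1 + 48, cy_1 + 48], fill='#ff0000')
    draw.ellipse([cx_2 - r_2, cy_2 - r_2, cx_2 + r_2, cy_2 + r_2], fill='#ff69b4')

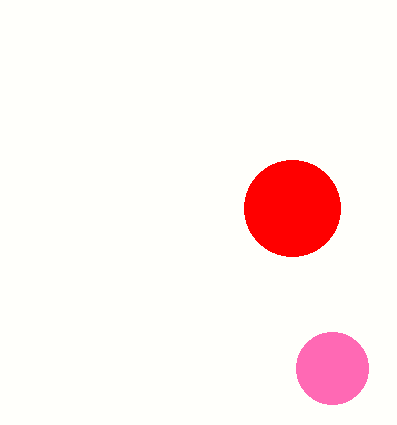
cx_1 = 292; cy_1 = 208; cx_2 = 332; cy_2 = 368; r_2 = 36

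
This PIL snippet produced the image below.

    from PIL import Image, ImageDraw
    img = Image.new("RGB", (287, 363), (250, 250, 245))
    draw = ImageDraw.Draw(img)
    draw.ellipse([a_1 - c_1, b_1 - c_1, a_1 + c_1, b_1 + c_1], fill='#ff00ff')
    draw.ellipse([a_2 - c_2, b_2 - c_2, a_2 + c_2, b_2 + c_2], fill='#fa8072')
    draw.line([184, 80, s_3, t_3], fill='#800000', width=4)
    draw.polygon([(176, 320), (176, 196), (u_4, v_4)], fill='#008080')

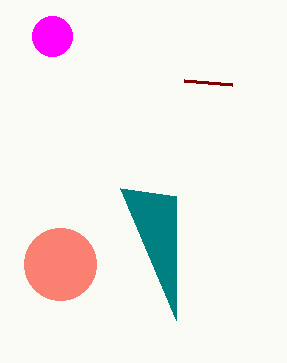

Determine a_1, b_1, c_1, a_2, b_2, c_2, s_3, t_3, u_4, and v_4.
a_1 = 52; b_1 = 36; c_1 = 20; a_2 = 60; b_2 = 264; c_2 = 36; s_3 = 232; t_3 = 84; u_4 = 120; v_4 = 188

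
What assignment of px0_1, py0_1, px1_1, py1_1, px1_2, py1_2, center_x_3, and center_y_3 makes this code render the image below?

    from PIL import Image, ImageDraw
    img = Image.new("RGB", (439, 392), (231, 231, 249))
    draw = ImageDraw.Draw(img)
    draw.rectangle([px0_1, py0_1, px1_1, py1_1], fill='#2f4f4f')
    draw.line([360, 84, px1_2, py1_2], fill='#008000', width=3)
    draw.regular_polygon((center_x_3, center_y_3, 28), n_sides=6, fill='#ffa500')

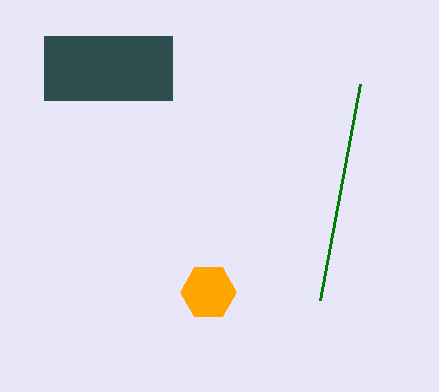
px0_1 = 44, py0_1 = 36, px1_1 = 172, py1_1 = 100, px1_2 = 320, py1_2 = 300, center_x_3 = 208, center_y_3 = 292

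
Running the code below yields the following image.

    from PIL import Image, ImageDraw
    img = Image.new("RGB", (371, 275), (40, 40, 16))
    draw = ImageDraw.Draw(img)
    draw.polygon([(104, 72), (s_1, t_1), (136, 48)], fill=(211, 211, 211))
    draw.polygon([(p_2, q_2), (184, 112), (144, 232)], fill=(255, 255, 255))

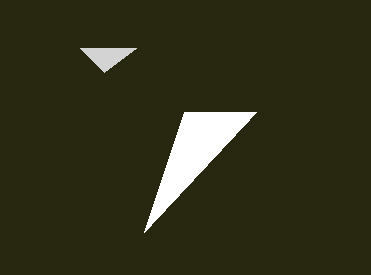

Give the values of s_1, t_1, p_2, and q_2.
s_1 = 80, t_1 = 48, p_2 = 256, q_2 = 112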